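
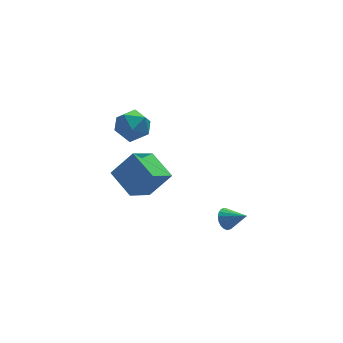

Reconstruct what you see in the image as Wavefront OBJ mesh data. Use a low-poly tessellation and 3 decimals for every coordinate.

v -4.023 -0.331 3.135
v -3.129 0.259 3.512
v -3.711 -1.619 4.408
v -2.817 -1.029 4.785
v -3.868 -0.629 4.941
v -4.061 0.167 4.155
v -2.779 -1.527 3.765
v -2.972 -0.731 2.979
v -2.36 -0.481 3.902
v -3.033 0.075 4.629
v -3.807 -1.435 3.291
v -4.48 -0.879 4.018
v -3.896 -1.6 -1.126
v -4.475 0.136 -0.452
v -2.515 -0.72 -2.204
v -3.095 1.016 -1.529
v -2.645 -1.756 0.349
v -3.225 -0.02 1.024
v -1.265 -0.876 -0.728
v -1.844 0.86 -0.054
v 1.232 -2.815 -3.581
v 1.757 -2.686 -4.072
v 2.128 -3.645 -2.839
v 1.799 -2.447 -3.856
v 1.729 -2.281 -3.585
v 1.56 -2.221 -3.314
v 1.326 -2.278 -3.096
v 1.074 -2.442 -2.974
v 0.852 -2.68 -2.973
v 0.706 -2.944 -3.091
v 0.664 -3.183 -3.307
v 0.734 -3.349 -3.578
v 0.903 -3.41 -3.849
v 1.137 -3.352 -4.067
v 1.389 -3.188 -4.189
v 1.611 -2.951 -4.19
f 1 12 6
f 1 6 2
f 1 2 8
f 1 8 11
f 1 11 12
f 2 6 10
f 6 12 5
f 12 11 3
f 11 8 7
f 8 2 9
f 4 10 5
f 4 5 3
f 4 3 7
f 4 7 9
f 4 9 10
f 5 10 6
f 3 5 12
f 7 3 11
f 9 7 8
f 10 9 2
f 14 16 13
f 17 14 13
f 13 16 15
f 15 17 13
f 14 20 16
f 18 14 17
f 18 20 14
f 16 20 15
f 19 17 15
f 15 20 19
f 19 18 17
f 20 18 19
f 22 21 24
f 22 24 23
f 24 21 25
f 24 25 23
f 25 21 26
f 25 26 23
f 26 21 27
f 26 27 23
f 27 21 28
f 27 28 23
f 28 21 29
f 28 29 23
f 29 21 30
f 29 30 23
f 30 21 31
f 30 31 23
f 31 21 32
f 31 32 23
f 32 21 33
f 32 33 23
f 33 21 34
f 33 34 23
f 34 21 35
f 34 35 23
f 35 21 36
f 35 36 23
f 36 21 22
f 36 22 23



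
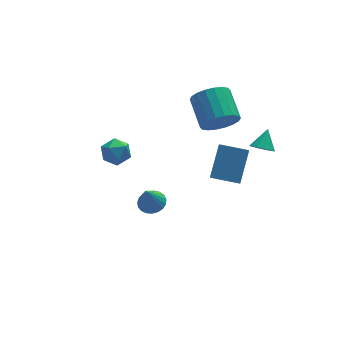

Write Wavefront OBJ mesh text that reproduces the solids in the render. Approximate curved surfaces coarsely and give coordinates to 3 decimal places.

v 2.961 -3.46 2.717
v 3.396 -3.907 2.804
v 3.479 -2.8 3.503
v 3.515 -3.718 2.567
v 3.486 -3.459 2.37
v 3.316 -3.201 2.265
v 3.051 -3.013 2.282
v 2.761 -2.944 2.416
v 2.525 -3.013 2.63
v 2.406 -3.202 2.867
v 2.435 -3.46 3.064
v 2.605 -3.718 3.168
v 2.87 -3.907 3.152
v 3.16 -3.976 3.018
v -1.46 0.141 -3.628
v -1.074 -0.5 -3.68
v -1.9 -0.241 -2.192
v -0.86 -0.305 -3.563
v -0.751 -0.033 -3.457
v -0.764 0.269 -3.381
v -0.897 0.549 -3.348
v -1.128 0.758 -3.363
v -1.416 0.861 -3.424
v -1.712 0.839 -3.52
v -1.964 0.696 -3.635
v -2.129 0.457 -3.749
v -2.179 0.163 -3.842
v -2.104 -0.134 -3.898
v -1.918 -0.384 -3.908
v -1.652 -0.543 -3.869
v -1.354 -0.584 -3.788
v 1.397 -0.636 -1.662
v 0.836 -2.077 -0.212
v 2.224 0.454 -0.259
v 1.663 -0.987 1.191
v 2.697 -1.353 -1.871
v 2.136 -2.794 -0.421
v 3.524 -0.263 -0.468
v 2.963 -1.704 0.982
v -3.901 -1.651 3.448
v -3.283 -2.115 3.691
v -4.677 -2.705 3.409
v -4.059 -3.169 3.652
v -4.389 -2.634 4.163
v -3.909 -1.982 4.186
v -4.051 -2.838 2.914
v -3.571 -2.186 2.937
v -3.376 -2.848 3.361
v -3.585 -2.722 4.133
v -4.375 -2.098 2.967
v -4.584 -1.972 3.739
v 1.974 -0.278 2.211
v 2.751 0.026 1.591
v 2.764 1.663 2.409
v 1.986 1.358 3.029
v 2.375 0.148 1.351
v 2.387 1.785 2.169
v 1.918 0.186 1.282
v 1.931 1.823 2.1
v 1.473 0.132 1.397
v 1.486 1.769 2.215
v 1.127 -0.003 1.673
v 1.14 1.634 2.491
v 0.949 -0.193 2.056
v 0.961 1.444 2.874
v 0.974 -0.4 2.469
v 0.986 1.237 3.287
v 1.196 -0.583 2.831
v 1.209 1.054 3.649
v 1.573 -0.705 3.071
v 1.585 0.932 3.889
v 2.029 -0.743 3.14
v 2.042 0.894 3.958
v 2.474 -0.689 3.025
v 2.487 0.948 3.843
v 2.82 -0.554 2.749
v 2.833 1.083 3.567
v 2.999 -0.364 2.366
v 3.011 1.273 3.184
v 2.974 -0.157 1.953
v 2.986 1.48 2.771
f 2 1 4
f 2 4 3
f 4 1 5
f 4 5 3
f 5 1 6
f 5 6 3
f 6 1 7
f 6 7 3
f 7 1 8
f 7 8 3
f 8 1 9
f 8 9 3
f 9 1 10
f 9 10 3
f 10 1 11
f 10 11 3
f 11 1 12
f 11 12 3
f 12 1 13
f 12 13 3
f 13 1 14
f 13 14 3
f 14 1 2
f 14 2 3
f 16 15 18
f 16 18 17
f 18 15 19
f 18 19 17
f 19 15 20
f 19 20 17
f 20 15 21
f 20 21 17
f 21 15 22
f 21 22 17
f 22 15 23
f 22 23 17
f 23 15 24
f 23 24 17
f 24 15 25
f 24 25 17
f 25 15 26
f 25 26 17
f 26 15 27
f 26 27 17
f 27 15 28
f 27 28 17
f 28 15 29
f 28 29 17
f 29 15 30
f 29 30 17
f 30 15 31
f 30 31 17
f 31 15 16
f 31 16 17
f 33 35 32
f 36 33 32
f 32 35 34
f 34 36 32
f 33 39 35
f 37 33 36
f 37 39 33
f 35 39 34
f 38 36 34
f 34 39 38
f 38 37 36
f 39 37 38
f 40 51 45
f 40 45 41
f 40 41 47
f 40 47 50
f 40 50 51
f 41 45 49
f 45 51 44
f 51 50 42
f 50 47 46
f 47 41 48
f 43 49 44
f 43 44 42
f 43 42 46
f 43 46 48
f 43 48 49
f 44 49 45
f 42 44 51
f 46 42 50
f 48 46 47
f 49 48 41
f 53 52 56
f 53 56 54
f 54 56 57
f 54 57 55
f 56 52 58
f 56 58 57
f 57 58 59
f 57 59 55
f 58 52 60
f 58 60 59
f 59 60 61
f 59 61 55
f 60 52 62
f 60 62 61
f 61 62 63
f 61 63 55
f 62 52 64
f 62 64 63
f 63 64 65
f 63 65 55
f 64 52 66
f 64 66 65
f 65 66 67
f 65 67 55
f 66 52 68
f 66 68 67
f 67 68 69
f 67 69 55
f 68 52 70
f 68 70 69
f 69 70 71
f 69 71 55
f 70 52 72
f 70 72 71
f 71 72 73
f 71 73 55
f 72 52 74
f 72 74 73
f 73 74 75
f 73 75 55
f 74 52 76
f 74 76 75
f 75 76 77
f 75 77 55
f 76 52 78
f 76 78 77
f 77 78 79
f 77 79 55
f 78 52 80
f 78 80 79
f 79 80 81
f 79 81 55
f 80 52 53
f 80 53 81
f 81 53 54
f 81 54 55



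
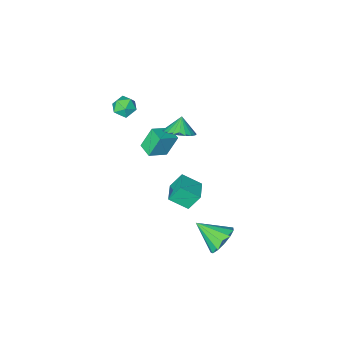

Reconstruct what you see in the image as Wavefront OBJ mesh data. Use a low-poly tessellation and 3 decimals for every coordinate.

v -2.608 1.059 -1.917
v -1.776 0.364 -1.219
v -1.891 2.093 -1.742
v -1.059 1.397 -1.044
v -2.001 0.803 -2.896
v -1.169 0.107 -2.198
v -1.284 1.836 -2.721
v -0.452 1.141 -2.023
v -3.159 -4.483 -3.756
v -3.815 -4.345 -2.404
v -3.135 -3.537 -3.842
v -3.792 -3.399 -2.489
v -1.988 -4.461 -3.191
v -2.645 -4.323 -1.838
v -1.965 -3.515 -3.276
v -2.621 -3.377 -1.924
v -2.206 3.801 -4.285
v -1.809 3.454 -5.111
v -1.314 2.559 -3.335
v -1.465 3.843 -4.925
v -1.356 4.22 -4.536
v -1.517 4.463 -4.067
v -1.896 4.496 -3.667
v -2.374 4.308 -3.464
v -2.799 3.96 -3.521
v -3.035 3.561 -3.821
v -3.008 3.238 -4.268
v -2.726 3.094 -4.721
v -2.28 3.174 -5.035
v -0.484 -2.666 2.346
v 0.106 -2.27 2.573
v -0.346 -3.41 3.287
v 0.244 -3.014 3.514
v -0.44 -2.719 3.552
v -0.526 -2.259 2.97
v 0.286 -3.421 2.89
v 0.2 -2.961 2.308
v 0.582 -2.737 2.909
v 0.133 -2.302 3.318
v -0.373 -3.378 2.542
v -0.822 -2.943 2.951
v -1.728 0.16 2.474
v -0.93 0.229 2.906
v -2.132 -0.26 3.286
v -1.082 0.539 2.991
v -1.332 0.791 2.997
v -1.642 0.947 2.923
v -1.965 0.983 2.781
v -2.253 0.894 2.592
v -2.46 0.693 2.385
v -2.556 0.411 2.192
v -2.526 0.091 2.041
v -2.374 -0.218 1.957
v -2.124 -0.47 1.951
v -1.814 -0.627 2.024
v -1.49 -0.663 2.166
v -1.203 -0.574 2.355
v -0.996 -0.373 2.562
v -0.9 -0.091 2.755
f 2 4 1
f 5 2 1
f 1 4 3
f 3 5 1
f 2 8 4
f 6 2 5
f 6 8 2
f 4 8 3
f 7 5 3
f 3 8 7
f 7 6 5
f 8 6 7
f 10 12 9
f 13 10 9
f 9 12 11
f 11 13 9
f 10 16 12
f 14 10 13
f 14 16 10
f 12 16 11
f 15 13 11
f 11 16 15
f 15 14 13
f 16 14 15
f 18 17 20
f 18 20 19
f 20 17 21
f 20 21 19
f 21 17 22
f 21 22 19
f 22 17 23
f 22 23 19
f 23 17 24
f 23 24 19
f 24 17 25
f 24 25 19
f 25 17 26
f 25 26 19
f 26 17 27
f 26 27 19
f 27 17 28
f 27 28 19
f 28 17 29
f 28 29 19
f 29 17 18
f 29 18 19
f 30 41 35
f 30 35 31
f 30 31 37
f 30 37 40
f 30 40 41
f 31 35 39
f 35 41 34
f 41 40 32
f 40 37 36
f 37 31 38
f 33 39 34
f 33 34 32
f 33 32 36
f 33 36 38
f 33 38 39
f 34 39 35
f 32 34 41
f 36 32 40
f 38 36 37
f 39 38 31
f 43 42 45
f 43 45 44
f 45 42 46
f 45 46 44
f 46 42 47
f 46 47 44
f 47 42 48
f 47 48 44
f 48 42 49
f 48 49 44
f 49 42 50
f 49 50 44
f 50 42 51
f 50 51 44
f 51 42 52
f 51 52 44
f 52 42 53
f 52 53 44
f 53 42 54
f 53 54 44
f 54 42 55
f 54 55 44
f 55 42 56
f 55 56 44
f 56 42 57
f 56 57 44
f 57 42 58
f 57 58 44
f 58 42 59
f 58 59 44
f 59 42 43
f 59 43 44



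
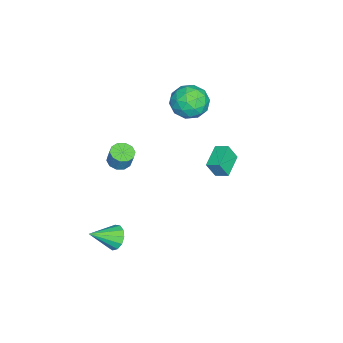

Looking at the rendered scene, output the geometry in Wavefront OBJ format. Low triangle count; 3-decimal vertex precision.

v 3.518 -1.642 -3.896
v 3.821 -1.964 -4.622
v 4.462 -2.858 -2.964
v 4.128 -1.622 -4.488
v 4.241 -1.286 -4.165
v 4.124 -1.064 -3.757
v 3.815 -1.025 -3.394
v 3.411 -1.182 -3.19
v 3.041 -1.486 -3.21
v 2.822 -1.839 -3.448
v 2.824 -2.13 -3.829
v 3.046 -2.266 -4.231
v 3.418 -2.204 -4.527
v 3.111 -1.434 2.75
v 3.707 -1.798 2.702
v 3.965 -1.51 3.721
v 3.369 -1.146 3.77
v 3.786 -1.394 2.568
v 4.044 -1.106 3.588
v 3.607 -1.005 2.504
v 3.865 -0.718 3.523
v 3.238 -0.78 2.534
v 3.496 -0.493 3.553
v 2.821 -0.805 2.646
v 3.079 -0.518 3.666
v 2.515 -1.07 2.799
v 2.773 -0.782 3.818
v 2.436 -1.474 2.932
v 2.694 -1.186 3.952
v 2.615 -1.862 2.997
v 2.873 -1.575 4.016
v 2.984 -2.087 2.967
v 3.242 -1.8 3.986
v 3.401 -2.062 2.854
v 3.659 -1.775 3.874
v 0.508 3.799 1.988
v 0.73 3.33 3.014
v 0.665 4.571 2.307
v 0.887 4.102 3.333
v 1.973 3.658 1.607
v 2.195 3.189 2.633
v 2.13 4.43 1.926
v 2.352 3.961 2.952
v -4.842 1.039 2.948
v -4.24 1.716 2.101
v -3.36 -0.316 2.919
v -2.758 0.361 2.072
v -2.872 0.78 3.234
v -3.787 1.617 3.252
v -3.813 -0.217 1.768
v -4.728 0.62 1.786
v -3.604 0.939 1.371
v -3.022 1.556 2.277
v -4.578 -0.156 2.743
v -3.996 0.461 3.649
v -4.671 1.496 2.527
v -2.929 -0.096 2.493
v -2.996 0.15 3.176
v -2.642 0.548 2.678
v -4.405 1.438 3.204
v -4.051 1.836 2.706
v -3.247 1.287 3.372
v -3.549 -0.436 2.314
v -3.195 -0.038 1.816
v -4.958 0.852 2.342
v -4.604 1.25 1.844
v -4.353 0.113 1.648
v -3.943 1.438 1.6
v -3.072 0.642 1.583
v -3.692 0.301 1.405
v -4.23 0.793 1.415
v -3.601 1.8 2.133
v -2.73 1.004 2.116
v -2.797 1.251 2.799
v -3.335 1.743 2.809
v -3.227 1.344 1.704
v -4.87 0.396 2.904
v -3.999 -0.4 2.887
v -4.265 -0.343 2.211
v -4.803 0.149 2.221
v -4.528 0.758 3.437
v -3.657 -0.038 3.42
v -3.37 0.607 3.605
v -3.908 1.099 3.615
v -4.373 0.056 3.316
f 2 1 4
f 2 4 3
f 4 1 5
f 4 5 3
f 5 1 6
f 5 6 3
f 6 1 7
f 6 7 3
f 7 1 8
f 7 8 3
f 8 1 9
f 8 9 3
f 9 1 10
f 9 10 3
f 10 1 11
f 10 11 3
f 11 1 12
f 11 12 3
f 12 1 13
f 12 13 3
f 13 1 2
f 13 2 3
f 15 14 18
f 15 18 16
f 16 18 19
f 16 19 17
f 18 14 20
f 18 20 19
f 19 20 21
f 19 21 17
f 20 14 22
f 20 22 21
f 21 22 23
f 21 23 17
f 22 14 24
f 22 24 23
f 23 24 25
f 23 25 17
f 24 14 26
f 24 26 25
f 25 26 27
f 25 27 17
f 26 14 28
f 26 28 27
f 27 28 29
f 27 29 17
f 28 14 30
f 28 30 29
f 29 30 31
f 29 31 17
f 30 14 32
f 30 32 31
f 31 32 33
f 31 33 17
f 32 14 34
f 32 34 33
f 33 34 35
f 33 35 17
f 34 14 15
f 34 15 35
f 35 15 16
f 35 16 17
f 37 39 36
f 40 37 36
f 36 39 38
f 38 40 36
f 37 43 39
f 41 37 40
f 41 43 37
f 39 43 38
f 42 40 38
f 38 43 42
f 42 41 40
f 43 41 42
f 44 81 60
f 81 55 84
f 60 84 49
f 81 84 60
f 44 60 56
f 60 49 61
f 56 61 45
f 60 61 56
f 44 56 65
f 56 45 66
f 65 66 51
f 56 66 65
f 44 65 77
f 65 51 80
f 77 80 54
f 65 80 77
f 44 77 81
f 77 54 85
f 81 85 55
f 77 85 81
f 45 61 72
f 61 49 75
f 72 75 53
f 61 75 72
f 49 84 62
f 84 55 83
f 62 83 48
f 84 83 62
f 55 85 82
f 85 54 78
f 82 78 46
f 85 78 82
f 54 80 79
f 80 51 67
f 79 67 50
f 80 67 79
f 51 66 71
f 66 45 68
f 71 68 52
f 66 68 71
f 47 73 59
f 73 53 74
f 59 74 48
f 73 74 59
f 47 59 57
f 59 48 58
f 57 58 46
f 59 58 57
f 47 57 64
f 57 46 63
f 64 63 50
f 57 63 64
f 47 64 69
f 64 50 70
f 69 70 52
f 64 70 69
f 47 69 73
f 69 52 76
f 73 76 53
f 69 76 73
f 48 74 62
f 74 53 75
f 62 75 49
f 74 75 62
f 46 58 82
f 58 48 83
f 82 83 55
f 58 83 82
f 50 63 79
f 63 46 78
f 79 78 54
f 63 78 79
f 52 70 71
f 70 50 67
f 71 67 51
f 70 67 71
f 53 76 72
f 76 52 68
f 72 68 45
f 76 68 72



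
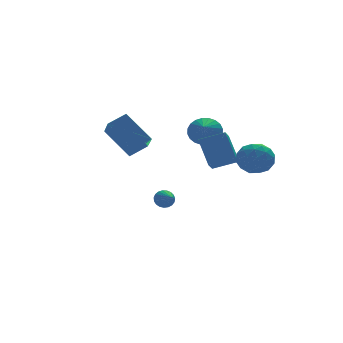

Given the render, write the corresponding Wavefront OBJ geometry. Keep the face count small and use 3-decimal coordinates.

v -2.533 -2.389 3.138
v -3.447 -1.109 4.633
v -2.242 -1.041 2.162
v -3.156 0.24 3.657
v -1.464 -2.24 3.663
v -2.378 -0.959 5.158
v -1.173 -0.891 2.687
v -2.087 0.389 4.182
v 3.563 2.621 2.1
v 4.23 2.741 2.821
v 2.937 1.399 2.88
v 3.943 2.967 2.946
v 3.598 3.141 2.941
v 3.248 3.236 2.809
v 2.946 3.237 2.568
v 2.738 3.144 2.256
v 2.655 2.972 1.921
v 2.711 2.747 1.612
v 2.896 2.502 1.378
v 3.183 2.275 1.253
v 3.528 2.101 1.258
v 3.878 2.007 1.39
v 4.181 2.005 1.631
v 4.389 2.098 1.943
v 4.471 2.27 2.279
v 4.416 2.496 2.587
v 1.614 3.795 -3.191
v 1.994 3.585 -3.647
v 1.586 2.525 -2.629
v 2.165 3.662 -3.465
v 2.242 3.762 -3.235
v 2.209 3.868 -2.997
v 2.074 3.961 -2.793
v 1.859 4.026 -2.658
v 1.602 4.05 -2.615
v 1.346 4.031 -2.672
v 1.138 3.971 -2.818
v 1.011 3.88 -3.029
v 0.989 3.775 -3.268
v 1.075 3.674 -3.493
v 1.254 3.593 -3.667
v 1.495 3.547 -3.758
v 1.757 3.545 -3.751
v 2.316 -1.307 0.746
v 1.788 -2.041 1.318
v 2.231 -0.096 2.221
v 1.704 -0.83 2.793
v 3.636 -1.85 1.267
v 3.109 -2.584 1.839
v 3.552 -0.639 2.742
v 3.024 -1.373 3.314
v 2.895 -3.108 1.744
v 3.669 -2.337 1.779
v 4.111 -4.343 2.101
v 4.885 -3.572 2.136
v 4.12 -3.615 2.916
v 3.369 -2.852 2.696
v 4.411 -3.828 1.184
v 3.66 -3.065 0.964
v 4.606 -2.782 1.433
v 4.426 -2.65 2.504
v 3.354 -4.03 1.376
v 3.174 -3.898 2.447
v 3.175 -2.614 1.73
v 4.605 -4.066 2.15
v 4.155 -4.091 2.608
v 4.61 -3.638 2.629
v 2.999 -2.917 2.269
v 3.454 -2.463 2.29
v 3.719 -3.215 2.958
v 4.326 -4.217 1.59
v 4.781 -3.763 1.611
v 3.17 -3.042 1.251
v 3.625 -2.589 1.272
v 4.061 -3.465 0.922
v 4.181 -2.422 1.548
v 4.896 -3.148 1.757
v 4.617 -3.299 1.198
v 4.176 -2.85 1.068
v 4.075 -2.344 2.177
v 4.79 -3.07 2.386
v 4.34 -3.096 2.845
v 3.899 -2.647 2.716
v 4.626 -2.606 1.973
v 2.99 -3.61 1.494
v 3.705 -4.336 1.703
v 3.881 -4.033 1.164
v 3.44 -3.584 1.035
v 2.884 -3.532 2.123
v 3.599 -4.258 2.332
v 3.604 -3.83 2.812
v 3.163 -3.381 2.682
v 3.154 -4.074 1.907
f 2 4 1
f 5 2 1
f 1 4 3
f 3 5 1
f 2 8 4
f 6 2 5
f 6 8 2
f 4 8 3
f 7 5 3
f 3 8 7
f 7 6 5
f 8 6 7
f 10 9 12
f 10 12 11
f 12 9 13
f 12 13 11
f 13 9 14
f 13 14 11
f 14 9 15
f 14 15 11
f 15 9 16
f 15 16 11
f 16 9 17
f 16 17 11
f 17 9 18
f 17 18 11
f 18 9 19
f 18 19 11
f 19 9 20
f 19 20 11
f 20 9 21
f 20 21 11
f 21 9 22
f 21 22 11
f 22 9 23
f 22 23 11
f 23 9 24
f 23 24 11
f 24 9 25
f 24 25 11
f 25 9 26
f 25 26 11
f 26 9 10
f 26 10 11
f 28 27 30
f 28 30 29
f 30 27 31
f 30 31 29
f 31 27 32
f 31 32 29
f 32 27 33
f 32 33 29
f 33 27 34
f 33 34 29
f 34 27 35
f 34 35 29
f 35 27 36
f 35 36 29
f 36 27 37
f 36 37 29
f 37 27 38
f 37 38 29
f 38 27 39
f 38 39 29
f 39 27 40
f 39 40 29
f 40 27 41
f 40 41 29
f 41 27 42
f 41 42 29
f 42 27 43
f 42 43 29
f 43 27 28
f 43 28 29
f 45 47 44
f 48 45 44
f 44 47 46
f 46 48 44
f 45 51 47
f 49 45 48
f 49 51 45
f 47 51 46
f 50 48 46
f 46 51 50
f 50 49 48
f 51 49 50
f 52 89 68
f 89 63 92
f 68 92 57
f 89 92 68
f 52 68 64
f 68 57 69
f 64 69 53
f 68 69 64
f 52 64 73
f 64 53 74
f 73 74 59
f 64 74 73
f 52 73 85
f 73 59 88
f 85 88 62
f 73 88 85
f 52 85 89
f 85 62 93
f 89 93 63
f 85 93 89
f 53 69 80
f 69 57 83
f 80 83 61
f 69 83 80
f 57 92 70
f 92 63 91
f 70 91 56
f 92 91 70
f 63 93 90
f 93 62 86
f 90 86 54
f 93 86 90
f 62 88 87
f 88 59 75
f 87 75 58
f 88 75 87
f 59 74 79
f 74 53 76
f 79 76 60
f 74 76 79
f 55 81 67
f 81 61 82
f 67 82 56
f 81 82 67
f 55 67 65
f 67 56 66
f 65 66 54
f 67 66 65
f 55 65 72
f 65 54 71
f 72 71 58
f 65 71 72
f 55 72 77
f 72 58 78
f 77 78 60
f 72 78 77
f 55 77 81
f 77 60 84
f 81 84 61
f 77 84 81
f 56 82 70
f 82 61 83
f 70 83 57
f 82 83 70
f 54 66 90
f 66 56 91
f 90 91 63
f 66 91 90
f 58 71 87
f 71 54 86
f 87 86 62
f 71 86 87
f 60 78 79
f 78 58 75
f 79 75 59
f 78 75 79
f 61 84 80
f 84 60 76
f 80 76 53
f 84 76 80



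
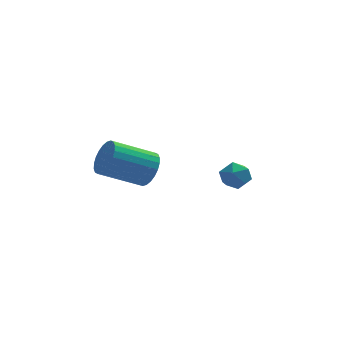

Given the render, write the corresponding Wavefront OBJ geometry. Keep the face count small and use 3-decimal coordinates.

v -2.717 -3.112 -0.909
v -2.488 -2.744 -0.359
v -3.914 -2.961 0.379
v -4.143 -3.328 -0.171
v -2.598 -2.547 -0.513
v -4.024 -2.764 0.225
v -2.726 -2.436 -0.727
v -4.152 -2.652 0.011
v -2.852 -2.427 -0.969
v -4.278 -2.644 -0.231
v -2.958 -2.523 -1.202
v -4.384 -2.74 -0.464
v -3.027 -2.709 -1.39
v -4.453 -2.925 -0.652
v -3.049 -2.956 -1.505
v -4.475 -3.172 -0.767
v -3.021 -3.226 -1.529
v -4.447 -3.443 -0.791
v -2.946 -3.479 -1.459
v -4.372 -3.696 -0.721
v -2.836 -3.676 -1.305
v -4.262 -3.893 -0.567
v -2.708 -3.788 -1.091
v -4.134 -4.004 -0.353
v -2.582 -3.796 -0.849
v -4.008 -4.013 -0.111
v -2.476 -3.7 -0.616
v -3.902 -3.917 0.122
v -2.407 -3.515 -0.428
v -3.833 -3.731 0.31
v -2.385 -3.268 -0.313
v -3.811 -3.484 0.425
v -2.413 -2.997 -0.289
v -3.839 -3.214 0.449
v 0.036 0.262 -3.478
v 0.608 0.528 -3.472
v 0.312 -0.348 -2.708
v 0.884 -0.082 -2.702
v 0.38 0.249 -2.517
v 0.209 0.626 -2.993
v 0.711 -0.446 -3.187
v 0.54 -0.069 -3.663
v 1.025 0.091 -3.292
v 0.82 0.52 -2.878
v 0.1 -0.34 -3.302
v -0.105 0.089 -2.888
f 2 1 5
f 2 5 3
f 3 5 6
f 3 6 4
f 5 1 7
f 5 7 6
f 6 7 8
f 6 8 4
f 7 1 9
f 7 9 8
f 8 9 10
f 8 10 4
f 9 1 11
f 9 11 10
f 10 11 12
f 10 12 4
f 11 1 13
f 11 13 12
f 12 13 14
f 12 14 4
f 13 1 15
f 13 15 14
f 14 15 16
f 14 16 4
f 15 1 17
f 15 17 16
f 16 17 18
f 16 18 4
f 17 1 19
f 17 19 18
f 18 19 20
f 18 20 4
f 19 1 21
f 19 21 20
f 20 21 22
f 20 22 4
f 21 1 23
f 21 23 22
f 22 23 24
f 22 24 4
f 23 1 25
f 23 25 24
f 24 25 26
f 24 26 4
f 25 1 27
f 25 27 26
f 26 27 28
f 26 28 4
f 27 1 29
f 27 29 28
f 28 29 30
f 28 30 4
f 29 1 31
f 29 31 30
f 30 31 32
f 30 32 4
f 31 1 33
f 31 33 32
f 32 33 34
f 32 34 4
f 33 1 2
f 33 2 34
f 34 2 3
f 34 3 4
f 35 46 40
f 35 40 36
f 35 36 42
f 35 42 45
f 35 45 46
f 36 40 44
f 40 46 39
f 46 45 37
f 45 42 41
f 42 36 43
f 38 44 39
f 38 39 37
f 38 37 41
f 38 41 43
f 38 43 44
f 39 44 40
f 37 39 46
f 41 37 45
f 43 41 42
f 44 43 36



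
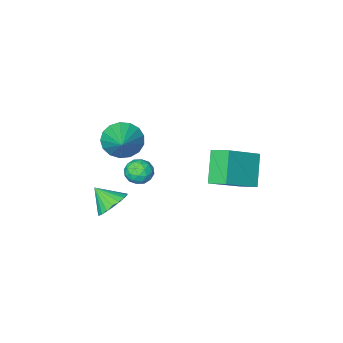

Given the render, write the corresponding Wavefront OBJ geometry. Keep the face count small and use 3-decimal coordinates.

v 2.864 -1.371 -0.656
v 3.302 -1.725 -1.266
v 3.296 -2.169 0.116
v 3.524 -1.489 -1.146
v 3.631 -1.233 -0.941
v 3.606 -1 -0.687
v 3.453 -0.832 -0.427
v 3.198 -0.757 -0.207
v 2.885 -0.789 -0.065
v 2.569 -0.921 -0.024
v 2.303 -1.131 -0.093
v 2.135 -1.382 -0.259
v 2.093 -1.632 -0.493
v 2.184 -1.837 -0.756
v 2.393 -1.961 -1.001
v 2.683 -1.983 -1.187
v 3.005 -1.9 -1.28
v -2.439 0.296 -0.579
v -3.152 -0.59 0.712
v -2.776 1.176 -0.161
v -3.488 0.289 1.13
v -0.732 0.451 0.47
v -1.444 -0.436 1.761
v -1.068 1.33 0.888
v -1.781 0.444 2.179
v 2.663 1.086 2.831
v 3.19 0.698 2.931
v 2.11 0.242 2.469
v 2.637 -0.146 2.569
v 2.309 0.107 3.086
v 2.651 0.628 3.31
v 2.649 0.312 2.09
v 2.991 0.833 2.314
v 3.181 0.219 2.473
v 2.972 0.092 3.088
v 2.328 0.848 2.312
v 2.119 0.721 2.927
v 2.975 0.966 2.913
v 2.325 -0.026 2.487
v 2.132 0.123 2.791
v 2.442 -0.106 2.85
v 2.658 0.925 3.136
v 2.968 0.697 3.194
v 2.451 0.349 3.285
v 2.332 0.243 2.206
v 2.642 0.015 2.264
v 2.858 1.046 2.55
v 3.168 0.817 2.609
v 2.849 0.591 2.115
v 3.28 0.456 2.702
v 2.955 -0.04 2.489
v 2.962 0.23 2.208
v 3.163 0.536 2.34
v 3.157 0.382 3.064
v 2.831 -0.114 2.851
v 2.639 0.034 3.155
v 2.84 0.341 3.287
v 3.151 0.101 2.795
v 2.469 1.054 2.549
v 2.143 0.558 2.336
v 2.46 0.599 2.113
v 2.661 0.906 2.245
v 2.345 0.98 2.911
v 2.02 0.484 2.698
v 2.137 0.404 3.06
v 2.338 0.71 3.192
v 2.149 0.839 2.605
v 1.789 -2.331 2.49
v 2.615 -2.574 2.113
v 2.571 -1.009 3.35
v 2.445 -2.281 1.818
v 2.124 -1.999 1.676
v 1.726 -1.793 1.721
v 1.343 -1.71 1.942
v 1.062 -1.769 2.288
v 0.948 -1.957 2.681
v 1.026 -2.231 3.03
v 1.279 -2.527 3.255
v 1.649 -2.778 3.304
v 2.051 -2.927 3.168
v 2.393 -2.939 2.875
v 2.596 -2.812 2.495
f 2 1 4
f 2 4 3
f 4 1 5
f 4 5 3
f 5 1 6
f 5 6 3
f 6 1 7
f 6 7 3
f 7 1 8
f 7 8 3
f 8 1 9
f 8 9 3
f 9 1 10
f 9 10 3
f 10 1 11
f 10 11 3
f 11 1 12
f 11 12 3
f 12 1 13
f 12 13 3
f 13 1 14
f 13 14 3
f 14 1 15
f 14 15 3
f 15 1 16
f 15 16 3
f 16 1 17
f 16 17 3
f 17 1 2
f 17 2 3
f 19 21 18
f 22 19 18
f 18 21 20
f 20 22 18
f 19 25 21
f 23 19 22
f 23 25 19
f 21 25 20
f 24 22 20
f 20 25 24
f 24 23 22
f 25 23 24
f 26 63 42
f 63 37 66
f 42 66 31
f 63 66 42
f 26 42 38
f 42 31 43
f 38 43 27
f 42 43 38
f 26 38 47
f 38 27 48
f 47 48 33
f 38 48 47
f 26 47 59
f 47 33 62
f 59 62 36
f 47 62 59
f 26 59 63
f 59 36 67
f 63 67 37
f 59 67 63
f 27 43 54
f 43 31 57
f 54 57 35
f 43 57 54
f 31 66 44
f 66 37 65
f 44 65 30
f 66 65 44
f 37 67 64
f 67 36 60
f 64 60 28
f 67 60 64
f 36 62 61
f 62 33 49
f 61 49 32
f 62 49 61
f 33 48 53
f 48 27 50
f 53 50 34
f 48 50 53
f 29 55 41
f 55 35 56
f 41 56 30
f 55 56 41
f 29 41 39
f 41 30 40
f 39 40 28
f 41 40 39
f 29 39 46
f 39 28 45
f 46 45 32
f 39 45 46
f 29 46 51
f 46 32 52
f 51 52 34
f 46 52 51
f 29 51 55
f 51 34 58
f 55 58 35
f 51 58 55
f 30 56 44
f 56 35 57
f 44 57 31
f 56 57 44
f 28 40 64
f 40 30 65
f 64 65 37
f 40 65 64
f 32 45 61
f 45 28 60
f 61 60 36
f 45 60 61
f 34 52 53
f 52 32 49
f 53 49 33
f 52 49 53
f 35 58 54
f 58 34 50
f 54 50 27
f 58 50 54
f 69 68 71
f 69 71 70
f 71 68 72
f 71 72 70
f 72 68 73
f 72 73 70
f 73 68 74
f 73 74 70
f 74 68 75
f 74 75 70
f 75 68 76
f 75 76 70
f 76 68 77
f 76 77 70
f 77 68 78
f 77 78 70
f 78 68 79
f 78 79 70
f 79 68 80
f 79 80 70
f 80 68 81
f 80 81 70
f 81 68 82
f 81 82 70
f 82 68 69
f 82 69 70



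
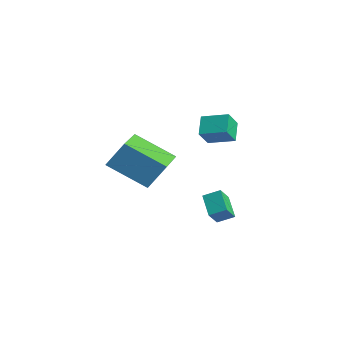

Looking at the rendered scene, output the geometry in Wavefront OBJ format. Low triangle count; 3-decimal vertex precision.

v -0.566 1.898 -0.409
v -1.738 0.484 0.764
v -0.176 2.605 0.832
v -1.348 1.19 2.005
v 1.148 0.63 -0.225
v -0.024 -0.785 0.948
v 1.538 1.336 1.016
v 0.366 -0.078 2.189
v 2.16 3.044 3.343
v 2.554 2.421 4.062
v 3.013 3.889 3.608
v 3.407 3.266 4.327
v 2.813 2.614 2.613
v 3.207 1.991 3.332
v 3.666 3.459 2.878
v 4.06 2.836 3.597
v 1.731 3.227 -2.111
v 0.71 3.439 -1.352
v 1.362 3.817 -2.772
v 0.341 4.029 -2.013
v 2.139 3.891 -1.747
v 1.118 4.103 -0.988
v 1.77 4.481 -2.408
v 0.749 4.693 -1.649
f 2 4 1
f 5 2 1
f 1 4 3
f 3 5 1
f 2 8 4
f 6 2 5
f 6 8 2
f 4 8 3
f 7 5 3
f 3 8 7
f 7 6 5
f 8 6 7
f 10 12 9
f 13 10 9
f 9 12 11
f 11 13 9
f 10 16 12
f 14 10 13
f 14 16 10
f 12 16 11
f 15 13 11
f 11 16 15
f 15 14 13
f 16 14 15
f 18 20 17
f 21 18 17
f 17 20 19
f 19 21 17
f 18 24 20
f 22 18 21
f 22 24 18
f 20 24 19
f 23 21 19
f 19 24 23
f 23 22 21
f 24 22 23



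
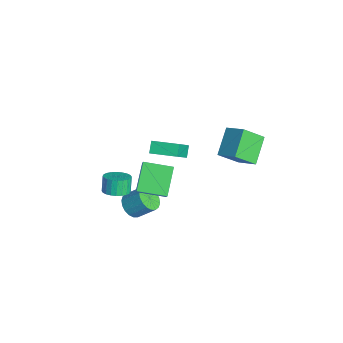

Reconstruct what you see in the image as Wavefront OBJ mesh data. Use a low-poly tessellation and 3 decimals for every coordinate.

v 0.169 -2.089 -3.492
v 0.836 -1.928 -3.96
v 1.277 -1.01 -3.016
v 0.611 -1.171 -2.548
v 0.588 -1.683 -4.083
v 1.029 -0.765 -3.138
v 0.257 -1.519 -4.089
v 0.699 -0.6 -3.144
v -0.091 -1.467 -3.976
v 0.351 -0.548 -3.031
v -0.387 -1.539 -3.768
v 0.054 -0.62 -2.823
v -0.574 -1.719 -3.505
v -0.132 -0.801 -2.56
v -0.613 -1.973 -3.24
v -0.171 -1.055 -2.295
v -0.497 -2.25 -3.024
v -0.056 -1.332 -2.08
v -0.249 -2.495 -2.902
v 0.192 -1.577 -1.957
v 0.081 -2.66 -2.896
v 0.523 -1.741 -1.951
v 0.429 -2.712 -3.009
v 0.871 -1.793 -2.064
v 0.726 -2.64 -3.217
v 1.167 -1.721 -2.272
v 0.912 -2.459 -3.48
v 1.354 -1.541 -2.535
v 0.951 -2.205 -3.745
v 1.393 -1.287 -2.8
v 1.993 3.526 0.951
v 2.023 2.305 2.061
v 0.756 4.397 1.944
v 0.786 3.177 3.053
v 3.014 4.183 1.647
v 3.044 2.963 2.756
v 1.777 5.055 2.639
v 1.807 3.834 3.749
v -2.117 0.271 -0.464
v -1.019 -0.595 1.062
v -1.259 1.647 -0.301
v -0.161 0.781 1.225
v -1.579 -0.001 -1.005
v -0.481 -0.867 0.521
v -0.721 1.375 -0.842
v 0.377 0.509 0.684
v 2.36 -3.492 0.771
v 2.804 -2.857 0.859
v 2.363 -2.672 1.738
v 1.92 -3.308 1.649
v 2.562 -2.741 0.714
v 2.122 -2.556 1.593
v 2.29 -2.74 0.578
v 1.85 -2.555 1.456
v 2.029 -2.853 0.47
v 1.588 -2.669 1.349
v 1.818 -3.064 0.409
v 1.378 -2.879 1.287
v 1.69 -3.34 0.402
v 1.249 -3.155 1.281
v 1.664 -3.639 0.452
v 1.223 -3.454 1.331
v 1.743 -3.916 0.55
v 1.303 -3.731 1.429
v 1.917 -4.128 0.682
v 1.476 -3.943 1.561
v 2.158 -4.244 0.827
v 1.718 -4.059 1.706
v 2.43 -4.245 0.964
v 1.99 -4.06 1.842
v 2.692 -4.131 1.071
v 2.251 -3.947 1.95
v 2.902 -3.921 1.133
v 2.462 -3.736 2.011
v 3.031 -3.645 1.139
v 2.59 -3.46 2.018
v 3.057 -3.346 1.089
v 2.616 -3.161 1.968
v 2.977 -3.069 0.991
v 2.537 -2.884 1.87
v 1.092 -2.088 -1.125
v -0.213 -1.347 0.024
v 1.733 -0.527 -1.403
v 0.428 0.213 -0.254
v 1.872 -2.233 -0.146
v 0.567 -1.493 1.003
v 2.513 -0.673 -0.424
v 1.208 0.068 0.725
f 2 1 5
f 2 5 3
f 3 5 6
f 3 6 4
f 5 1 7
f 5 7 6
f 6 7 8
f 6 8 4
f 7 1 9
f 7 9 8
f 8 9 10
f 8 10 4
f 9 1 11
f 9 11 10
f 10 11 12
f 10 12 4
f 11 1 13
f 11 13 12
f 12 13 14
f 12 14 4
f 13 1 15
f 13 15 14
f 14 15 16
f 14 16 4
f 15 1 17
f 15 17 16
f 16 17 18
f 16 18 4
f 17 1 19
f 17 19 18
f 18 19 20
f 18 20 4
f 19 1 21
f 19 21 20
f 20 21 22
f 20 22 4
f 21 1 23
f 21 23 22
f 22 23 24
f 22 24 4
f 23 1 25
f 23 25 24
f 24 25 26
f 24 26 4
f 25 1 27
f 25 27 26
f 26 27 28
f 26 28 4
f 27 1 29
f 27 29 28
f 28 29 30
f 28 30 4
f 29 1 2
f 29 2 30
f 30 2 3
f 30 3 4
f 32 34 31
f 35 32 31
f 31 34 33
f 33 35 31
f 32 38 34
f 36 32 35
f 36 38 32
f 34 38 33
f 37 35 33
f 33 38 37
f 37 36 35
f 38 36 37
f 40 42 39
f 43 40 39
f 39 42 41
f 41 43 39
f 40 46 42
f 44 40 43
f 44 46 40
f 42 46 41
f 45 43 41
f 41 46 45
f 45 44 43
f 46 44 45
f 48 47 51
f 48 51 49
f 49 51 52
f 49 52 50
f 51 47 53
f 51 53 52
f 52 53 54
f 52 54 50
f 53 47 55
f 53 55 54
f 54 55 56
f 54 56 50
f 55 47 57
f 55 57 56
f 56 57 58
f 56 58 50
f 57 47 59
f 57 59 58
f 58 59 60
f 58 60 50
f 59 47 61
f 59 61 60
f 60 61 62
f 60 62 50
f 61 47 63
f 61 63 62
f 62 63 64
f 62 64 50
f 63 47 65
f 63 65 64
f 64 65 66
f 64 66 50
f 65 47 67
f 65 67 66
f 66 67 68
f 66 68 50
f 67 47 69
f 67 69 68
f 68 69 70
f 68 70 50
f 69 47 71
f 69 71 70
f 70 71 72
f 70 72 50
f 71 47 73
f 71 73 72
f 72 73 74
f 72 74 50
f 73 47 75
f 73 75 74
f 74 75 76
f 74 76 50
f 75 47 77
f 75 77 76
f 76 77 78
f 76 78 50
f 77 47 79
f 77 79 78
f 78 79 80
f 78 80 50
f 79 47 48
f 79 48 80
f 80 48 49
f 80 49 50
f 82 84 81
f 85 82 81
f 81 84 83
f 83 85 81
f 82 88 84
f 86 82 85
f 86 88 82
f 84 88 83
f 87 85 83
f 83 88 87
f 87 86 85
f 88 86 87



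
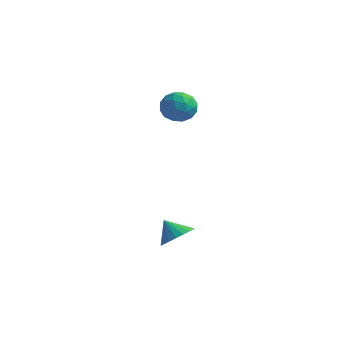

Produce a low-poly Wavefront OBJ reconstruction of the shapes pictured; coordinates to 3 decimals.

v 3.876 -3.598 -3.648
v 4.637 -3.2 -2.976
v 2.964 -3.602 -2.612
v 4.448 -2.821 -3.14
v 4.161 -2.577 -3.392
v 3.825 -2.509 -3.688
v 3.497 -2.63 -3.977
v 3.235 -2.918 -4.209
v 3.084 -3.323 -4.344
v 3.069 -3.776 -4.359
v 3.195 -4.198 -4.251
v 3.438 -4.516 -4.038
v 3.756 -4.675 -3.758
v 4.096 -4.648 -3.459
v 4.397 -4.44 -3.193
v 4.609 -4.085 -3.005
v 4.693 -3.647 -2.928
v -2.228 4.143 2.475
v -1.21 4.649 2.168
v -1.31 2.511 2.832
v -0.292 3.017 2.525
v -0.84 3.35 3.512
v -1.407 4.358 3.292
v -1.113 2.802 1.708
v -1.68 3.81 1.488
v -0.521 3.82 1.694
v -0.352 4.158 2.809
v -2.168 3.002 2.191
v -1.999 3.34 3.306
v -1.8 4.539 2.291
v -0.72 2.621 2.709
v -1.043 2.817 3.29
v -0.444 3.114 3.11
v -1.916 4.368 2.951
v -1.317 4.665 2.771
v -1.1 3.902 3.561
v -1.203 2.495 2.229
v -0.604 2.792 2.049
v -2.076 4.046 1.89
v -1.477 4.343 1.71
v -1.42 3.258 1.439
v -0.796 4.349 1.831
v -0.256 3.39 2.041
v -0.739 3.264 1.56
v -1.072 3.856 1.431
v -0.697 4.548 2.487
v -0.157 3.589 2.696
v -0.479 3.785 3.277
v -0.813 4.377 3.147
v -0.292 4.061 2.208
v -2.363 3.571 2.304
v -1.823 2.612 2.513
v -1.707 2.783 1.853
v -2.041 3.375 1.723
v -2.264 3.77 2.959
v -1.724 2.811 3.169
v -1.448 3.304 3.569
v -1.781 3.896 3.44
v -2.228 3.099 2.792
f 2 1 4
f 2 4 3
f 4 1 5
f 4 5 3
f 5 1 6
f 5 6 3
f 6 1 7
f 6 7 3
f 7 1 8
f 7 8 3
f 8 1 9
f 8 9 3
f 9 1 10
f 9 10 3
f 10 1 11
f 10 11 3
f 11 1 12
f 11 12 3
f 12 1 13
f 12 13 3
f 13 1 14
f 13 14 3
f 14 1 15
f 14 15 3
f 15 1 16
f 15 16 3
f 16 1 17
f 16 17 3
f 17 1 2
f 17 2 3
f 18 55 34
f 55 29 58
f 34 58 23
f 55 58 34
f 18 34 30
f 34 23 35
f 30 35 19
f 34 35 30
f 18 30 39
f 30 19 40
f 39 40 25
f 30 40 39
f 18 39 51
f 39 25 54
f 51 54 28
f 39 54 51
f 18 51 55
f 51 28 59
f 55 59 29
f 51 59 55
f 19 35 46
f 35 23 49
f 46 49 27
f 35 49 46
f 23 58 36
f 58 29 57
f 36 57 22
f 58 57 36
f 29 59 56
f 59 28 52
f 56 52 20
f 59 52 56
f 28 54 53
f 54 25 41
f 53 41 24
f 54 41 53
f 25 40 45
f 40 19 42
f 45 42 26
f 40 42 45
f 21 47 33
f 47 27 48
f 33 48 22
f 47 48 33
f 21 33 31
f 33 22 32
f 31 32 20
f 33 32 31
f 21 31 38
f 31 20 37
f 38 37 24
f 31 37 38
f 21 38 43
f 38 24 44
f 43 44 26
f 38 44 43
f 21 43 47
f 43 26 50
f 47 50 27
f 43 50 47
f 22 48 36
f 48 27 49
f 36 49 23
f 48 49 36
f 20 32 56
f 32 22 57
f 56 57 29
f 32 57 56
f 24 37 53
f 37 20 52
f 53 52 28
f 37 52 53
f 26 44 45
f 44 24 41
f 45 41 25
f 44 41 45
f 27 50 46
f 50 26 42
f 46 42 19
f 50 42 46



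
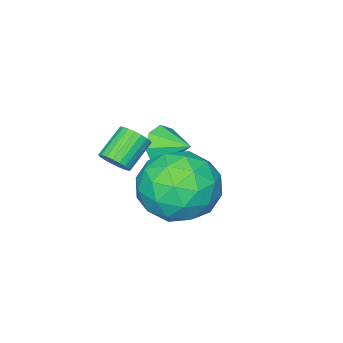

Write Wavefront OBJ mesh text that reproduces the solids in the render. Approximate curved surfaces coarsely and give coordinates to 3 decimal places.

v -1.285 0.755 -0.392
v -0.149 0.317 -0.214
v -2.031 -0.737 0.694
v -0.895 -1.175 0.872
v -1.235 -0.116 1.397
v -0.774 0.806 0.726
v -1.406 -1.226 -0.246
v -0.945 -0.304 -0.917
v -0.224 -0.907 -0.124
v -0.118 -0.221 0.892
v -2.062 -0.199 -0.412
v -1.956 0.487 0.604
v -0.652 0.667 -0.398
v -1.528 -1.087 0.878
v -1.728 -0.465 1.187
v -1.06 -0.722 1.292
v -1.019 0.955 0.154
v -0.352 0.697 0.259
v -0.99 0.443 1.206
v -1.828 -1.117 0.221
v -1.161 -1.375 0.326
v -1.12 0.302 -0.812
v -0.452 0.045 -0.707
v -1.19 -0.863 -0.726
v -0.028 -0.31 -0.241
v -0.466 -1.187 0.397
v -0.767 -1.217 -0.26
v -0.496 -0.675 -0.654
v 0.034 0.093 0.356
v -0.404 -0.784 0.994
v -0.604 -0.161 1.303
v -0.333 0.381 0.909
v -0.01 -0.626 0.409
v -1.776 0.364 -0.514
v -2.214 -0.513 0.124
v -1.847 -0.801 -0.429
v -1.576 -0.259 -0.823
v -1.714 0.767 0.083
v -2.152 -0.11 0.721
v -1.684 0.255 1.134
v -1.413 0.797 0.74
v -2.17 0.206 0.071
v -0.998 -2.594 0.036
v -0.7 -2.766 0.412
v -1.583 -2.838 1.08
v -1.882 -2.666 0.704
v -0.693 -2.556 0.443
v -1.577 -2.628 1.111
v -0.74 -2.353 0.403
v -1.623 -2.425 1.072
v -0.831 -2.192 0.3
v -1.714 -2.263 0.969
v -0.951 -2.1 0.152
v -1.834 -2.172 0.82
v -1.079 -2.093 -0.017
v -1.962 -2.165 0.651
v -1.194 -2.173 -0.177
v -2.077 -2.245 0.492
v -1.274 -2.326 -0.3
v -2.157 -2.398 0.369
v -1.307 -2.526 -0.365
v -2.19 -2.598 0.304
v -1.287 -2.737 -0.36
v -2.17 -2.809 0.308
v -1.216 -2.923 -0.287
v -2.099 -2.995 0.381
v -1.108 -3.052 -0.159
v -1.991 -3.124 0.51
v -0.981 -3.103 0.003
v -1.864 -3.175 0.672
v -0.857 -3.065 0.171
v -1.74 -3.137 0.84
v -0.758 -2.946 0.316
v -1.641 -3.018 0.984
v -3.527 -3.317 -0.85
v -3.179 -3.484 -0.231
v -3.693 -2.323 -0.49
v -2.835 -3.284 -0.623
v -2.896 -3.104 -1.148
v -3.327 -3.048 -1.499
v -3.876 -3.15 -1.47
v -4.22 -3.349 -1.078
v -4.159 -3.53 -0.553
v -3.728 -3.586 -0.202
f 1 38 17
f 38 12 41
f 17 41 6
f 38 41 17
f 1 17 13
f 17 6 18
f 13 18 2
f 17 18 13
f 1 13 22
f 13 2 23
f 22 23 8
f 13 23 22
f 1 22 34
f 22 8 37
f 34 37 11
f 22 37 34
f 1 34 38
f 34 11 42
f 38 42 12
f 34 42 38
f 2 18 29
f 18 6 32
f 29 32 10
f 18 32 29
f 6 41 19
f 41 12 40
f 19 40 5
f 41 40 19
f 12 42 39
f 42 11 35
f 39 35 3
f 42 35 39
f 11 37 36
f 37 8 24
f 36 24 7
f 37 24 36
f 8 23 28
f 23 2 25
f 28 25 9
f 23 25 28
f 4 30 16
f 30 10 31
f 16 31 5
f 30 31 16
f 4 16 14
f 16 5 15
f 14 15 3
f 16 15 14
f 4 14 21
f 14 3 20
f 21 20 7
f 14 20 21
f 4 21 26
f 21 7 27
f 26 27 9
f 21 27 26
f 4 26 30
f 26 9 33
f 30 33 10
f 26 33 30
f 5 31 19
f 31 10 32
f 19 32 6
f 31 32 19
f 3 15 39
f 15 5 40
f 39 40 12
f 15 40 39
f 7 20 36
f 20 3 35
f 36 35 11
f 20 35 36
f 9 27 28
f 27 7 24
f 28 24 8
f 27 24 28
f 10 33 29
f 33 9 25
f 29 25 2
f 33 25 29
f 44 43 47
f 44 47 45
f 45 47 48
f 45 48 46
f 47 43 49
f 47 49 48
f 48 49 50
f 48 50 46
f 49 43 51
f 49 51 50
f 50 51 52
f 50 52 46
f 51 43 53
f 51 53 52
f 52 53 54
f 52 54 46
f 53 43 55
f 53 55 54
f 54 55 56
f 54 56 46
f 55 43 57
f 55 57 56
f 56 57 58
f 56 58 46
f 57 43 59
f 57 59 58
f 58 59 60
f 58 60 46
f 59 43 61
f 59 61 60
f 60 61 62
f 60 62 46
f 61 43 63
f 61 63 62
f 62 63 64
f 62 64 46
f 63 43 65
f 63 65 64
f 64 65 66
f 64 66 46
f 65 43 67
f 65 67 66
f 66 67 68
f 66 68 46
f 67 43 69
f 67 69 68
f 68 69 70
f 68 70 46
f 69 43 71
f 69 71 70
f 70 71 72
f 70 72 46
f 71 43 73
f 71 73 72
f 72 73 74
f 72 74 46
f 73 43 44
f 73 44 74
f 74 44 45
f 74 45 46
f 76 75 78
f 76 78 77
f 78 75 79
f 78 79 77
f 79 75 80
f 79 80 77
f 80 75 81
f 80 81 77
f 81 75 82
f 81 82 77
f 82 75 83
f 82 83 77
f 83 75 84
f 83 84 77
f 84 75 76
f 84 76 77



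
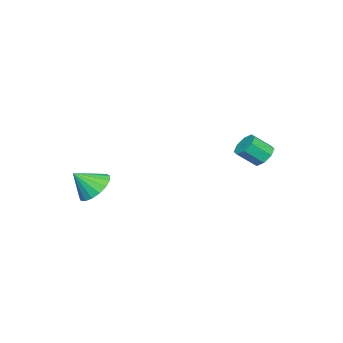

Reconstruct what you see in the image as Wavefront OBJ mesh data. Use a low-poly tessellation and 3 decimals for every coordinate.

v 0.934 -3.175 -0.168
v 1.562 -3.627 -0.893
v 1.566 -4.025 0.908
v 1.829 -3.226 -0.734
v 1.892 -2.814 -0.445
v 1.735 -2.484 -0.093
v 1.394 -2.313 0.242
v 0.949 -2.339 0.483
v 0.5 -2.557 0.575
v 0.15 -2.916 0.496
v -0.02 -3.335 0.265
v 0.029 -3.717 -0.065
v 0.285 -3.975 -0.419
v 0.69 -4.05 -0.715
v 1.151 -3.924 -0.886
v -4.197 3.641 1.246
v -3.501 3.939 1.103
v -2.967 3.096 1.952
v -3.663 2.799 2.094
v -3.777 4.212 1.547
v -3.242 3.369 2.396
v -4.298 4.15 1.815
v -3.764 3.307 2.663
v -4.761 3.791 1.749
v -4.226 2.948 2.597
v -4.893 3.344 1.388
v -4.359 2.501 2.237
v -4.618 3.071 0.944
v -4.083 2.228 1.793
v -4.096 3.133 0.677
v -3.562 2.29 1.525
v -3.634 3.492 0.743
v -3.099 2.649 1.591
f 2 1 4
f 2 4 3
f 4 1 5
f 4 5 3
f 5 1 6
f 5 6 3
f 6 1 7
f 6 7 3
f 7 1 8
f 7 8 3
f 8 1 9
f 8 9 3
f 9 1 10
f 9 10 3
f 10 1 11
f 10 11 3
f 11 1 12
f 11 12 3
f 12 1 13
f 12 13 3
f 13 1 14
f 13 14 3
f 14 1 15
f 14 15 3
f 15 1 2
f 15 2 3
f 17 16 20
f 17 20 18
f 18 20 21
f 18 21 19
f 20 16 22
f 20 22 21
f 21 22 23
f 21 23 19
f 22 16 24
f 22 24 23
f 23 24 25
f 23 25 19
f 24 16 26
f 24 26 25
f 25 26 27
f 25 27 19
f 26 16 28
f 26 28 27
f 27 28 29
f 27 29 19
f 28 16 30
f 28 30 29
f 29 30 31
f 29 31 19
f 30 16 32
f 30 32 31
f 31 32 33
f 31 33 19
f 32 16 17
f 32 17 33
f 33 17 18
f 33 18 19



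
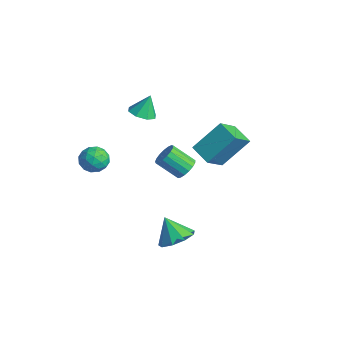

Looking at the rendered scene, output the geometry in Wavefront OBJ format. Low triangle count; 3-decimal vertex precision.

v -2.476 -1.988 0.717
v -2.222 -2.322 0.087
v -3.618 -2.018 0.273
v -3.364 -2.352 -0.357
v -3.358 -2.729 0.299
v -2.652 -2.71 0.574
v -3.188 -1.63 -0.214
v -2.482 -1.611 0.061
v -2.662 -2.1 -0.489
v -2.767 -2.779 -0.171
v -3.073 -1.561 0.531
v -3.178 -2.24 0.849
v -2.249 -2.152 0.441
v -3.591 -2.188 -0.081
v -3.587 -2.41 0.305
v -3.438 -2.606 -0.065
v -2.502 -2.381 0.727
v -2.353 -2.577 0.356
v -3.02 -2.816 0.482
v -3.487 -1.763 0.004
v -3.338 -1.959 -0.367
v -2.402 -1.734 0.425
v -2.253 -1.93 0.055
v -2.82 -1.524 -0.122
v -2.358 -2.218 -0.268
v -3.029 -2.236 -0.529
v -2.926 -1.811 -0.444
v -2.511 -1.8 -0.283
v -2.42 -2.617 -0.081
v -3.091 -2.635 -0.342
v -3.087 -2.857 0.044
v -2.673 -2.846 0.205
v -2.678 -2.487 -0.42
v -2.749 -1.705 0.702
v -3.42 -1.723 0.441
v -3.167 -1.494 0.155
v -2.753 -1.483 0.316
v -2.811 -2.104 0.889
v -3.482 -2.122 0.628
v -3.329 -2.54 0.643
v -2.914 -2.529 0.804
v -3.162 -1.853 0.78
v -3.181 0.503 2.167
v -2.497 0.364 2.227
v -3.179 0.957 3.213
v -2.591 0.848 2.016
v -3.03 1.129 1.894
v -3.557 1.044 1.932
v -3.864 0.641 2.108
v -3.771 0.157 2.318
v -3.331 -0.124 2.44
v -2.804 -0.039 2.402
v 1.576 -0.028 1.803
v 2.078 -0.192 2.088
v 1.385 -0.896 2.902
v 0.884 -0.732 2.617
v 1.996 0.046 2.224
v 1.304 -0.657 3.039
v 1.819 0.268 2.264
v 1.126 -0.435 3.079
v 1.585 0.422 2.199
v 0.892 -0.281 3.014
v 1.35 0.473 2.042
v 0.657 -0.23 2.857
v 1.166 0.409 1.831
v 0.473 -0.295 2.646
v 1.077 0.244 1.613
v 0.384 -0.459 2.428
v 1.102 0.018 1.439
v 0.409 -0.686 2.253
v 1.235 -0.22 1.348
v 0.543 -0.923 2.162
v 1.447 -0.413 1.361
v 0.754 -1.116 2.176
v 1.689 -0.518 1.475
v 0.996 -1.222 2.29
v 1.904 -0.511 1.664
v 1.212 -1.215 2.479
v 2.045 -0.394 1.886
v 1.352 -1.097 2.7
v 1.289 -0.335 -3.168
v 2.048 -0.362 -2.666
v 0.571 -0.545 -2.092
v 1.833 0.221 -2.695
v 1.364 0.544 -2.946
v 0.86 0.456 -3.3
v 0.556 -0.002 -3.592
v 0.596 -0.616 -3.686
v 0.96 -1.099 -3.537
v 1.478 -1.224 -3.215
v 1.908 -0.933 -2.871
v -1.999 3.29 -0.82
v -1.581 2.214 0.122
v -1.708 4.603 0.551
v -1.29 3.527 1.493
v -0.89 3.413 -1.173
v -0.472 2.337 -0.231
v -0.599 4.726 0.198
v -0.181 3.65 1.14
f 1 38 17
f 38 12 41
f 17 41 6
f 38 41 17
f 1 17 13
f 17 6 18
f 13 18 2
f 17 18 13
f 1 13 22
f 13 2 23
f 22 23 8
f 13 23 22
f 1 22 34
f 22 8 37
f 34 37 11
f 22 37 34
f 1 34 38
f 34 11 42
f 38 42 12
f 34 42 38
f 2 18 29
f 18 6 32
f 29 32 10
f 18 32 29
f 6 41 19
f 41 12 40
f 19 40 5
f 41 40 19
f 12 42 39
f 42 11 35
f 39 35 3
f 42 35 39
f 11 37 36
f 37 8 24
f 36 24 7
f 37 24 36
f 8 23 28
f 23 2 25
f 28 25 9
f 23 25 28
f 4 30 16
f 30 10 31
f 16 31 5
f 30 31 16
f 4 16 14
f 16 5 15
f 14 15 3
f 16 15 14
f 4 14 21
f 14 3 20
f 21 20 7
f 14 20 21
f 4 21 26
f 21 7 27
f 26 27 9
f 21 27 26
f 4 26 30
f 26 9 33
f 30 33 10
f 26 33 30
f 5 31 19
f 31 10 32
f 19 32 6
f 31 32 19
f 3 15 39
f 15 5 40
f 39 40 12
f 15 40 39
f 7 20 36
f 20 3 35
f 36 35 11
f 20 35 36
f 9 27 28
f 27 7 24
f 28 24 8
f 27 24 28
f 10 33 29
f 33 9 25
f 29 25 2
f 33 25 29
f 44 43 46
f 44 46 45
f 46 43 47
f 46 47 45
f 47 43 48
f 47 48 45
f 48 43 49
f 48 49 45
f 49 43 50
f 49 50 45
f 50 43 51
f 50 51 45
f 51 43 52
f 51 52 45
f 52 43 44
f 52 44 45
f 54 53 57
f 54 57 55
f 55 57 58
f 55 58 56
f 57 53 59
f 57 59 58
f 58 59 60
f 58 60 56
f 59 53 61
f 59 61 60
f 60 61 62
f 60 62 56
f 61 53 63
f 61 63 62
f 62 63 64
f 62 64 56
f 63 53 65
f 63 65 64
f 64 65 66
f 64 66 56
f 65 53 67
f 65 67 66
f 66 67 68
f 66 68 56
f 67 53 69
f 67 69 68
f 68 69 70
f 68 70 56
f 69 53 71
f 69 71 70
f 70 71 72
f 70 72 56
f 71 53 73
f 71 73 72
f 72 73 74
f 72 74 56
f 73 53 75
f 73 75 74
f 74 75 76
f 74 76 56
f 75 53 77
f 75 77 76
f 76 77 78
f 76 78 56
f 77 53 79
f 77 79 78
f 78 79 80
f 78 80 56
f 79 53 54
f 79 54 80
f 80 54 55
f 80 55 56
f 82 81 84
f 82 84 83
f 84 81 85
f 84 85 83
f 85 81 86
f 85 86 83
f 86 81 87
f 86 87 83
f 87 81 88
f 87 88 83
f 88 81 89
f 88 89 83
f 89 81 90
f 89 90 83
f 90 81 91
f 90 91 83
f 91 81 82
f 91 82 83
f 93 95 92
f 96 93 92
f 92 95 94
f 94 96 92
f 93 99 95
f 97 93 96
f 97 99 93
f 95 99 94
f 98 96 94
f 94 99 98
f 98 97 96
f 99 97 98



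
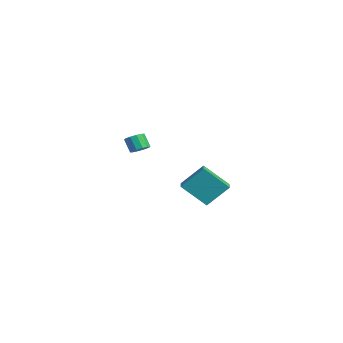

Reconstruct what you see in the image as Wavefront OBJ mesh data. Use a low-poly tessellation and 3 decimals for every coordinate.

v 3.356 4.054 -4.739
v 2.808 2.802 -3.448
v 3.586 5.228 -3.503
v 3.038 3.976 -2.212
v 4.142 3.804 -4.648
v 3.594 2.552 -3.357
v 4.372 4.978 -3.412
v 3.824 3.726 -2.121
v -3.699 2.443 -3.24
v -3.25 2.089 -3.058
v -3.752 1.884 -2.218
v -4.201 2.237 -2.4
v -3.183 2.432 -2.935
v -3.685 2.227 -2.094
v -3.313 2.779 -2.928
v -3.815 2.574 -2.087
v -3.591 2.998 -3.04
v -4.092 2.793 -2.2
v -3.91 3.004 -3.229
v -4.412 2.799 -2.389
v -4.148 2.796 -3.422
v -4.65 2.591 -2.582
v -4.215 2.453 -3.546
v -4.717 2.248 -2.705
v -4.085 2.106 -3.553
v -4.587 1.901 -2.712
v -3.808 1.887 -3.44
v -4.309 1.682 -2.6
v -3.488 1.881 -3.251
v -3.99 1.676 -2.411
f 2 4 1
f 5 2 1
f 1 4 3
f 3 5 1
f 2 8 4
f 6 2 5
f 6 8 2
f 4 8 3
f 7 5 3
f 3 8 7
f 7 6 5
f 8 6 7
f 10 9 13
f 10 13 11
f 11 13 14
f 11 14 12
f 13 9 15
f 13 15 14
f 14 15 16
f 14 16 12
f 15 9 17
f 15 17 16
f 16 17 18
f 16 18 12
f 17 9 19
f 17 19 18
f 18 19 20
f 18 20 12
f 19 9 21
f 19 21 20
f 20 21 22
f 20 22 12
f 21 9 23
f 21 23 22
f 22 23 24
f 22 24 12
f 23 9 25
f 23 25 24
f 24 25 26
f 24 26 12
f 25 9 27
f 25 27 26
f 26 27 28
f 26 28 12
f 27 9 29
f 27 29 28
f 28 29 30
f 28 30 12
f 29 9 10
f 29 10 30
f 30 10 11
f 30 11 12



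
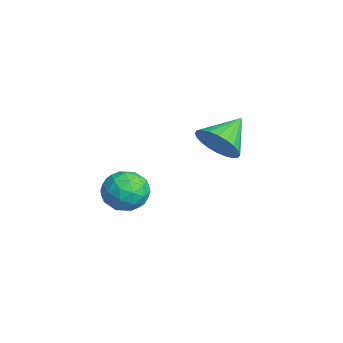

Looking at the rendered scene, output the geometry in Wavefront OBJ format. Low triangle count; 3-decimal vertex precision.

v -1.666 1.262 0.566
v -1.213 1.788 0.31
v -2.294 2.098 1.174
v -1.416 1.785 0.105
v -1.657 1.702 -0.029
v -1.9 1.552 -0.074
v -2.107 1.358 -0.021
v -2.247 1.149 0.121
v -2.298 0.957 0.331
v -2.253 0.812 0.577
v -2.119 0.736 0.821
v -1.916 0.739 1.026
v -1.674 0.822 1.161
v -1.432 0.972 1.205
v -1.225 1.166 1.152
v -1.085 1.375 1.01
v -1.034 1.567 0.8
v -1.078 1.712 0.554
v 0.481 -1.048 0.367
v 1.117 -1.32 0.416
v 0.043 -2.08 0.304
v 0.679 -2.352 0.353
v 0.396 -2.032 0.9
v 0.667 -1.394 0.939
v 0.493 -2.006 -0.219
v 0.764 -1.368 -0.18
v 1.125 -1.912 0.054
v 1.065 -1.929 0.745
v 0.095 -1.471 -0.025
v 0.035 -1.488 0.666
v 0.837 -1.093 0.397
v 0.323 -2.307 0.323
v 0.156 -2.119 0.645
v 0.53 -2.279 0.673
v 0.573 -1.137 0.704
v 0.947 -1.297 0.733
v 0.523 -1.716 1.017
v 0.213 -2.103 -0.013
v 0.587 -2.263 0.016
v 0.63 -1.121 0.047
v 1.004 -1.281 0.075
v 0.637 -1.684 -0.297
v 1.216 -1.602 0.213
v 0.959 -2.208 0.176
v 0.849 -2.004 -0.16
v 1.008 -1.629 -0.137
v 1.181 -1.611 0.619
v 0.923 -2.218 0.582
v 0.757 -2.03 0.904
v 0.916 -1.655 0.926
v 1.185 -1.959 0.406
v 0.237 -1.182 0.138
v -0.021 -1.789 0.101
v 0.244 -1.745 -0.206
v 0.403 -1.37 -0.184
v 0.201 -1.192 0.544
v -0.056 -1.798 0.507
v 0.152 -1.771 0.857
v 0.311 -1.396 0.88
v -0.025 -1.441 0.314
f 2 1 4
f 2 4 3
f 4 1 5
f 4 5 3
f 5 1 6
f 5 6 3
f 6 1 7
f 6 7 3
f 7 1 8
f 7 8 3
f 8 1 9
f 8 9 3
f 9 1 10
f 9 10 3
f 10 1 11
f 10 11 3
f 11 1 12
f 11 12 3
f 12 1 13
f 12 13 3
f 13 1 14
f 13 14 3
f 14 1 15
f 14 15 3
f 15 1 16
f 15 16 3
f 16 1 17
f 16 17 3
f 17 1 18
f 17 18 3
f 18 1 2
f 18 2 3
f 19 56 35
f 56 30 59
f 35 59 24
f 56 59 35
f 19 35 31
f 35 24 36
f 31 36 20
f 35 36 31
f 19 31 40
f 31 20 41
f 40 41 26
f 31 41 40
f 19 40 52
f 40 26 55
f 52 55 29
f 40 55 52
f 19 52 56
f 52 29 60
f 56 60 30
f 52 60 56
f 20 36 47
f 36 24 50
f 47 50 28
f 36 50 47
f 24 59 37
f 59 30 58
f 37 58 23
f 59 58 37
f 30 60 57
f 60 29 53
f 57 53 21
f 60 53 57
f 29 55 54
f 55 26 42
f 54 42 25
f 55 42 54
f 26 41 46
f 41 20 43
f 46 43 27
f 41 43 46
f 22 48 34
f 48 28 49
f 34 49 23
f 48 49 34
f 22 34 32
f 34 23 33
f 32 33 21
f 34 33 32
f 22 32 39
f 32 21 38
f 39 38 25
f 32 38 39
f 22 39 44
f 39 25 45
f 44 45 27
f 39 45 44
f 22 44 48
f 44 27 51
f 48 51 28
f 44 51 48
f 23 49 37
f 49 28 50
f 37 50 24
f 49 50 37
f 21 33 57
f 33 23 58
f 57 58 30
f 33 58 57
f 25 38 54
f 38 21 53
f 54 53 29
f 38 53 54
f 27 45 46
f 45 25 42
f 46 42 26
f 45 42 46
f 28 51 47
f 51 27 43
f 47 43 20
f 51 43 47



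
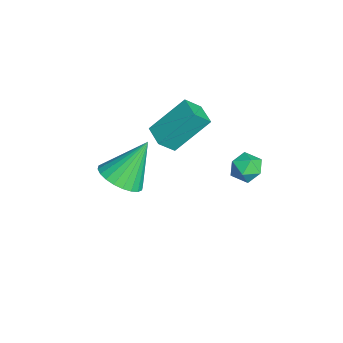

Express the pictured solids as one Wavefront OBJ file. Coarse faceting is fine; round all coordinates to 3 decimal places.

v -1.739 -3.316 -4.734
v -1.247 -2.491 -5.133
v -2.241 -2.164 -2.966
v -1.623 -2.436 -5.275
v -2.017 -2.514 -5.336
v -2.368 -2.716 -5.304
v -2.623 -3.008 -5.186
v -2.744 -3.347 -5
v -2.711 -3.682 -4.772
v -2.531 -3.961 -4.539
v -2.23 -4.142 -4.336
v -1.854 -4.197 -4.193
v -1.461 -4.118 -4.133
v -1.11 -3.917 -4.164
v -0.854 -3.624 -4.282
v -0.734 -3.285 -4.469
v -0.766 -2.95 -4.696
v -0.946 -2.671 -4.929
v -2.815 -1.427 -3.138
v -2.558 -2.101 -2.403
v -3.127 0.026 -1.697
v -2.869 -0.648 -0.961
v -1.811 -1.132 -3.219
v -1.553 -1.806 -2.483
v -2.122 0.321 -1.777
v -1.865 -0.353 -1.042
v 2.508 1.692 0.108
v 3.176 1.568 -0.079
v 2.224 0.632 -0.201
v 2.892 0.508 -0.388
v 2.726 0.588 0.292
v 2.901 1.243 0.483
v 2.499 0.957 -0.763
v 2.674 1.612 -0.572
v 3.17 1.113 -0.617
v 3.31 0.886 0.034
v 2.09 1.314 -0.314
v 2.23 1.087 0.337
f 2 1 4
f 2 4 3
f 4 1 5
f 4 5 3
f 5 1 6
f 5 6 3
f 6 1 7
f 6 7 3
f 7 1 8
f 7 8 3
f 8 1 9
f 8 9 3
f 9 1 10
f 9 10 3
f 10 1 11
f 10 11 3
f 11 1 12
f 11 12 3
f 12 1 13
f 12 13 3
f 13 1 14
f 13 14 3
f 14 1 15
f 14 15 3
f 15 1 16
f 15 16 3
f 16 1 17
f 16 17 3
f 17 1 18
f 17 18 3
f 18 1 2
f 18 2 3
f 20 22 19
f 23 20 19
f 19 22 21
f 21 23 19
f 20 26 22
f 24 20 23
f 24 26 20
f 22 26 21
f 25 23 21
f 21 26 25
f 25 24 23
f 26 24 25
f 27 38 32
f 27 32 28
f 27 28 34
f 27 34 37
f 27 37 38
f 28 32 36
f 32 38 31
f 38 37 29
f 37 34 33
f 34 28 35
f 30 36 31
f 30 31 29
f 30 29 33
f 30 33 35
f 30 35 36
f 31 36 32
f 29 31 38
f 33 29 37
f 35 33 34
f 36 35 28



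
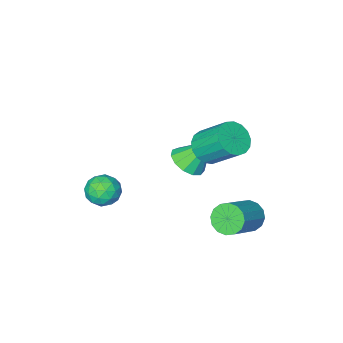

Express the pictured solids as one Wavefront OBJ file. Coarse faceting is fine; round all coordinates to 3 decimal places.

v -1.085 -1.829 -1.357
v -0.326 -1.123 -1.185
v -2.095 -1.151 0.317
v -0.725 -0.858 -1.533
v -1.237 -0.901 -1.825
v -1.702 -1.238 -1.968
v -1.97 -1.763 -1.918
v -1.957 -2.309 -1.69
v -1.668 -2.702 -1.356
v -1.193 -2.818 -1.023
v -0.684 -2.62 -0.795
v -0.302 -2.171 -0.747
v -0.169 -1.613 -0.892
v -1.46 2.835 -2.328
v -1.096 3.231 -3.074
v 0.625 3.901 -1.878
v 0.26 3.505 -1.132
v -1.366 3.568 -2.875
v 0.354 4.239 -1.679
v -1.661 3.71 -2.529
v 0.059 4.38 -1.333
v -1.903 3.616 -2.129
v -0.183 4.287 -0.933
v -2.026 3.314 -1.783
v -0.305 3.984 -0.587
v -1.997 2.883 -1.582
v -0.277 3.553 -0.386
v -1.825 2.439 -1.582
v -0.104 3.109 -0.386
v -1.554 2.101 -1.781
v 0.166 2.772 -0.585
v -1.259 1.96 -2.127
v 0.461 2.63 -0.931
v -1.017 2.053 -2.527
v 0.703 2.724 -1.331
v -0.895 2.356 -2.873
v 0.826 3.026 -1.677
v -0.923 2.787 -3.074
v 0.797 3.457 -1.878
v 0.115 1.603 2.889
v 1.061 1.674 3.172
v 0.531 3.068 4.594
v -0.415 2.997 4.311
v 1.019 2.003 2.834
v 0.489 3.397 4.255
v 0.77 2.241 2.508
v 0.24 3.634 3.93
v 0.371 2.332 2.27
v -0.16 3.726 3.691
v -0.087 2.256 2.173
v -0.617 3.65 3.595
v -0.499 2.031 2.241
v -1.029 3.425 3.662
v -0.769 1.708 2.457
v -1.299 3.102 3.878
v -0.838 1.36 2.772
v -1.368 2.754 4.193
v -0.688 1.069 3.114
v -1.218 2.463 4.535
v -0.354 0.9 3.405
v -0.884 2.293 4.826
v 0.088 0.891 3.577
v -0.442 2.285 4.998
v 0.535 1.046 3.592
v 0.005 2.44 5.013
v 0.886 1.329 3.446
v 0.356 2.723 4.867
v 2.938 -2.035 -2.552
v 3.897 -1.916 -2.299
v 2.903 -3.444 -1.761
v 3.862 -3.325 -1.508
v 3.164 -2.732 -1.111
v 3.185 -1.861 -1.6
v 3.615 -3.499 -2.46
v 3.636 -2.628 -2.949
v 4.315 -2.821 -2.242
v 4.037 -2.347 -1.408
v 2.763 -3.013 -2.652
v 2.485 -2.539 -1.818
v 3.42 -1.852 -2.495
v 3.38 -3.508 -1.565
v 2.969 -3.159 -1.332
v 3.533 -3.09 -1.183
v 3.002 -1.819 -2.084
v 3.566 -1.749 -1.935
v 3.135 -2.229 -1.237
v 3.234 -3.611 -2.125
v 3.798 -3.541 -1.976
v 3.267 -2.27 -2.877
v 3.831 -2.201 -2.728
v 3.665 -3.131 -2.823
v 4.23 -2.314 -2.313
v 4.21 -3.142 -1.848
v 4.064 -3.245 -2.408
v 4.077 -2.733 -2.695
v 4.066 -2.035 -1.823
v 4.046 -2.864 -1.358
v 3.636 -2.515 -1.125
v 3.648 -2.003 -1.412
v 4.312 -2.567 -1.789
v 2.754 -2.496 -2.702
v 2.734 -3.325 -2.237
v 3.152 -3.357 -2.648
v 3.164 -2.845 -2.935
v 2.59 -2.218 -2.212
v 2.57 -3.046 -1.747
v 2.723 -2.627 -1.365
v 2.736 -2.115 -1.652
v 2.488 -2.793 -2.271
f 2 1 4
f 2 4 3
f 4 1 5
f 4 5 3
f 5 1 6
f 5 6 3
f 6 1 7
f 6 7 3
f 7 1 8
f 7 8 3
f 8 1 9
f 8 9 3
f 9 1 10
f 9 10 3
f 10 1 11
f 10 11 3
f 11 1 12
f 11 12 3
f 12 1 13
f 12 13 3
f 13 1 2
f 13 2 3
f 15 14 18
f 15 18 16
f 16 18 19
f 16 19 17
f 18 14 20
f 18 20 19
f 19 20 21
f 19 21 17
f 20 14 22
f 20 22 21
f 21 22 23
f 21 23 17
f 22 14 24
f 22 24 23
f 23 24 25
f 23 25 17
f 24 14 26
f 24 26 25
f 25 26 27
f 25 27 17
f 26 14 28
f 26 28 27
f 27 28 29
f 27 29 17
f 28 14 30
f 28 30 29
f 29 30 31
f 29 31 17
f 30 14 32
f 30 32 31
f 31 32 33
f 31 33 17
f 32 14 34
f 32 34 33
f 33 34 35
f 33 35 17
f 34 14 36
f 34 36 35
f 35 36 37
f 35 37 17
f 36 14 38
f 36 38 37
f 37 38 39
f 37 39 17
f 38 14 15
f 38 15 39
f 39 15 16
f 39 16 17
f 41 40 44
f 41 44 42
f 42 44 45
f 42 45 43
f 44 40 46
f 44 46 45
f 45 46 47
f 45 47 43
f 46 40 48
f 46 48 47
f 47 48 49
f 47 49 43
f 48 40 50
f 48 50 49
f 49 50 51
f 49 51 43
f 50 40 52
f 50 52 51
f 51 52 53
f 51 53 43
f 52 40 54
f 52 54 53
f 53 54 55
f 53 55 43
f 54 40 56
f 54 56 55
f 55 56 57
f 55 57 43
f 56 40 58
f 56 58 57
f 57 58 59
f 57 59 43
f 58 40 60
f 58 60 59
f 59 60 61
f 59 61 43
f 60 40 62
f 60 62 61
f 61 62 63
f 61 63 43
f 62 40 64
f 62 64 63
f 63 64 65
f 63 65 43
f 64 40 66
f 64 66 65
f 65 66 67
f 65 67 43
f 66 40 41
f 66 41 67
f 67 41 42
f 67 42 43
f 68 105 84
f 105 79 108
f 84 108 73
f 105 108 84
f 68 84 80
f 84 73 85
f 80 85 69
f 84 85 80
f 68 80 89
f 80 69 90
f 89 90 75
f 80 90 89
f 68 89 101
f 89 75 104
f 101 104 78
f 89 104 101
f 68 101 105
f 101 78 109
f 105 109 79
f 101 109 105
f 69 85 96
f 85 73 99
f 96 99 77
f 85 99 96
f 73 108 86
f 108 79 107
f 86 107 72
f 108 107 86
f 79 109 106
f 109 78 102
f 106 102 70
f 109 102 106
f 78 104 103
f 104 75 91
f 103 91 74
f 104 91 103
f 75 90 95
f 90 69 92
f 95 92 76
f 90 92 95
f 71 97 83
f 97 77 98
f 83 98 72
f 97 98 83
f 71 83 81
f 83 72 82
f 81 82 70
f 83 82 81
f 71 81 88
f 81 70 87
f 88 87 74
f 81 87 88
f 71 88 93
f 88 74 94
f 93 94 76
f 88 94 93
f 71 93 97
f 93 76 100
f 97 100 77
f 93 100 97
f 72 98 86
f 98 77 99
f 86 99 73
f 98 99 86
f 70 82 106
f 82 72 107
f 106 107 79
f 82 107 106
f 74 87 103
f 87 70 102
f 103 102 78
f 87 102 103
f 76 94 95
f 94 74 91
f 95 91 75
f 94 91 95
f 77 100 96
f 100 76 92
f 96 92 69
f 100 92 96



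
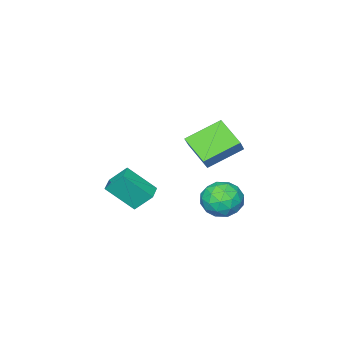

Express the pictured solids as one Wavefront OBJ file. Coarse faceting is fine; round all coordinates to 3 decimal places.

v -1.725 -2.986 -2.654
v -2.24 -2.162 -1.592
v -0.89 -2.403 -2.702
v -1.404 -1.578 -1.64
v -0.796 -4.202 -1.26
v -1.31 -3.377 -0.198
v 0.04 -3.618 -1.308
v -0.475 -2.794 -0.246
v -1.439 0.94 3.209
v -3.145 1.73 4.167
v -1.239 2.455 2.317
v -2.945 3.245 3.274
v -0.735 1.375 4.106
v -2.441 2.165 5.063
v -0.535 2.89 3.213
v -2.241 3.68 4.171
v -1.429 3.972 0.677
v -0.616 3.208 0.373
v -2.744 2.872 -0.073
v -1.931 2.108 -0.377
v -2.19 2.264 0.74
v -1.377 2.944 1.203
v -1.983 3.136 -0.903
v -1.17 3.816 -0.44
v -0.959 2.691 -0.604
v -1.086 2.152 0.412
v -2.274 3.928 -0.112
v -2.401 3.389 0.904
v -0.907 3.687 0.591
v -2.453 2.393 -0.291
v -2.605 2.485 0.366
v -2.127 2.036 0.187
v -1.354 3.531 1.079
v -0.876 3.082 0.9
v -1.801 2.527 1.116
v -2.484 2.998 -0.6
v -2.006 2.549 -0.779
v -1.233 4.044 0.113
v -0.755 3.595 -0.066
v -1.559 3.553 -0.816
v -0.631 2.933 -0.162
v -1.404 2.287 -0.603
v -1.434 2.891 -0.912
v -0.956 3.291 -0.64
v -0.706 2.616 0.435
v -1.479 1.97 -0.006
v -1.631 2.062 0.65
v -1.153 2.461 0.923
v -0.907 2.313 -0.139
v -1.881 4.11 0.306
v -2.654 3.464 -0.135
v -2.207 3.619 -0.623
v -1.729 4.018 -0.35
v -1.956 3.793 0.903
v -2.729 3.147 0.462
v -2.404 2.789 0.94
v -1.926 3.189 1.212
v -2.453 3.767 0.439
f 2 4 1
f 5 2 1
f 1 4 3
f 3 5 1
f 2 8 4
f 6 2 5
f 6 8 2
f 4 8 3
f 7 5 3
f 3 8 7
f 7 6 5
f 8 6 7
f 10 12 9
f 13 10 9
f 9 12 11
f 11 13 9
f 10 16 12
f 14 10 13
f 14 16 10
f 12 16 11
f 15 13 11
f 11 16 15
f 15 14 13
f 16 14 15
f 17 54 33
f 54 28 57
f 33 57 22
f 54 57 33
f 17 33 29
f 33 22 34
f 29 34 18
f 33 34 29
f 17 29 38
f 29 18 39
f 38 39 24
f 29 39 38
f 17 38 50
f 38 24 53
f 50 53 27
f 38 53 50
f 17 50 54
f 50 27 58
f 54 58 28
f 50 58 54
f 18 34 45
f 34 22 48
f 45 48 26
f 34 48 45
f 22 57 35
f 57 28 56
f 35 56 21
f 57 56 35
f 28 58 55
f 58 27 51
f 55 51 19
f 58 51 55
f 27 53 52
f 53 24 40
f 52 40 23
f 53 40 52
f 24 39 44
f 39 18 41
f 44 41 25
f 39 41 44
f 20 46 32
f 46 26 47
f 32 47 21
f 46 47 32
f 20 32 30
f 32 21 31
f 30 31 19
f 32 31 30
f 20 30 37
f 30 19 36
f 37 36 23
f 30 36 37
f 20 37 42
f 37 23 43
f 42 43 25
f 37 43 42
f 20 42 46
f 42 25 49
f 46 49 26
f 42 49 46
f 21 47 35
f 47 26 48
f 35 48 22
f 47 48 35
f 19 31 55
f 31 21 56
f 55 56 28
f 31 56 55
f 23 36 52
f 36 19 51
f 52 51 27
f 36 51 52
f 25 43 44
f 43 23 40
f 44 40 24
f 43 40 44
f 26 49 45
f 49 25 41
f 45 41 18
f 49 41 45



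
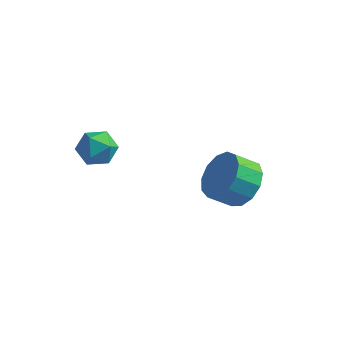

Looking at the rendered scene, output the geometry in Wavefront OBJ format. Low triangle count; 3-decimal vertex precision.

v -1.257 -1.988 0.327
v -0.819 -2.615 0.184
v -2.001 -2.285 -0.644
v -1.563 -2.912 -0.787
v -2.004 -2.883 -0.146
v -1.544 -2.699 0.454
v -1.276 -2.201 -0.914
v -0.816 -2.017 -0.314
v -0.831 -2.747 -0.583
v -1.281 -3.169 -0.109
v -1.539 -1.731 -0.351
v -1.989 -2.153 0.123
v 2.222 1.675 -4.247
v 2.578 2.229 -3.455
v 1.873 1.719 -2.781
v 1.518 1.165 -3.573
v 2.14 2.533 -3.683
v 1.435 2.024 -3.01
v 1.728 2.565 -4.091
v 1.023 2.055 -3.417
v 1.473 2.314 -4.548
v 0.768 1.804 -3.874
v 1.456 1.86 -4.909
v 0.751 1.35 -4.236
v 1.682 1.347 -5.06
v 0.977 0.838 -4.387
v 2.08 0.939 -4.953
v 1.375 0.429 -4.28
v 2.523 0.764 -4.622
v 1.818 0.254 -3.948
v 2.871 0.878 -4.171
v 2.166 0.368 -3.498
v 3.013 1.245 -3.745
v 2.308 0.736 -3.071
v 2.904 1.749 -3.478
v 2.199 1.239 -2.804
f 1 12 6
f 1 6 2
f 1 2 8
f 1 8 11
f 1 11 12
f 2 6 10
f 6 12 5
f 12 11 3
f 11 8 7
f 8 2 9
f 4 10 5
f 4 5 3
f 4 3 7
f 4 7 9
f 4 9 10
f 5 10 6
f 3 5 12
f 7 3 11
f 9 7 8
f 10 9 2
f 14 13 17
f 14 17 15
f 15 17 18
f 15 18 16
f 17 13 19
f 17 19 18
f 18 19 20
f 18 20 16
f 19 13 21
f 19 21 20
f 20 21 22
f 20 22 16
f 21 13 23
f 21 23 22
f 22 23 24
f 22 24 16
f 23 13 25
f 23 25 24
f 24 25 26
f 24 26 16
f 25 13 27
f 25 27 26
f 26 27 28
f 26 28 16
f 27 13 29
f 27 29 28
f 28 29 30
f 28 30 16
f 29 13 31
f 29 31 30
f 30 31 32
f 30 32 16
f 31 13 33
f 31 33 32
f 32 33 34
f 32 34 16
f 33 13 35
f 33 35 34
f 34 35 36
f 34 36 16
f 35 13 14
f 35 14 36
f 36 14 15
f 36 15 16



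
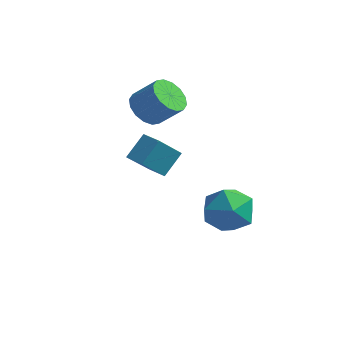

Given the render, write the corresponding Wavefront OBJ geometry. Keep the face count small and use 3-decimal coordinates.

v 2.127 3.204 -2.595
v 2.952 3.144 -3.533
v 1.788 1.216 -2.767
v 2.613 1.156 -3.705
v 3.007 1.381 -2.539
v 3.216 2.61 -2.433
v 1.524 1.75 -3.867
v 1.733 2.979 -3.761
v 2.58 2.246 -4.32
v 3.496 2.018 -3.499
v 1.244 2.342 -2.801
v 2.16 2.114 -1.98
v -2.317 3.591 0.718
v -1.719 3.096 0.188
v -0.665 3.274 1.212
v -1.263 3.769 1.742
v -1.66 3.557 0.047
v -0.606 3.735 1.07
v -1.777 4.028 0.086
v -0.722 4.206 1.109
v -2.039 4.382 0.294
v -0.984 4.56 1.317
v -2.375 4.524 0.616
v -1.32 4.702 1.639
v -2.696 4.415 0.965
v -1.641 4.593 1.988
v -2.915 4.086 1.248
v -1.861 4.264 2.272
v -2.974 3.625 1.39
v -1.92 3.803 2.413
v -2.858 3.154 1.351
v -1.803 3.332 2.374
v -2.596 2.8 1.143
v -1.541 2.978 2.166
v -2.26 2.658 0.821
v -1.205 2.836 1.844
v -1.939 2.767 0.472
v -0.884 2.945 1.495
v 0.027 -0.076 -0.251
v -0.326 -1.216 0.945
v 0.283 0.808 0.667
v -0.07 -0.332 1.863
v 0.87 -0.328 -0.243
v 0.517 -1.468 0.953
v 1.126 0.556 0.675
v 0.773 -0.584 1.871
f 1 12 6
f 1 6 2
f 1 2 8
f 1 8 11
f 1 11 12
f 2 6 10
f 6 12 5
f 12 11 3
f 11 8 7
f 8 2 9
f 4 10 5
f 4 5 3
f 4 3 7
f 4 7 9
f 4 9 10
f 5 10 6
f 3 5 12
f 7 3 11
f 9 7 8
f 10 9 2
f 14 13 17
f 14 17 15
f 15 17 18
f 15 18 16
f 17 13 19
f 17 19 18
f 18 19 20
f 18 20 16
f 19 13 21
f 19 21 20
f 20 21 22
f 20 22 16
f 21 13 23
f 21 23 22
f 22 23 24
f 22 24 16
f 23 13 25
f 23 25 24
f 24 25 26
f 24 26 16
f 25 13 27
f 25 27 26
f 26 27 28
f 26 28 16
f 27 13 29
f 27 29 28
f 28 29 30
f 28 30 16
f 29 13 31
f 29 31 30
f 30 31 32
f 30 32 16
f 31 13 33
f 31 33 32
f 32 33 34
f 32 34 16
f 33 13 35
f 33 35 34
f 34 35 36
f 34 36 16
f 35 13 37
f 35 37 36
f 36 37 38
f 36 38 16
f 37 13 14
f 37 14 38
f 38 14 15
f 38 15 16
f 40 42 39
f 43 40 39
f 39 42 41
f 41 43 39
f 40 46 42
f 44 40 43
f 44 46 40
f 42 46 41
f 45 43 41
f 41 46 45
f 45 44 43
f 46 44 45

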